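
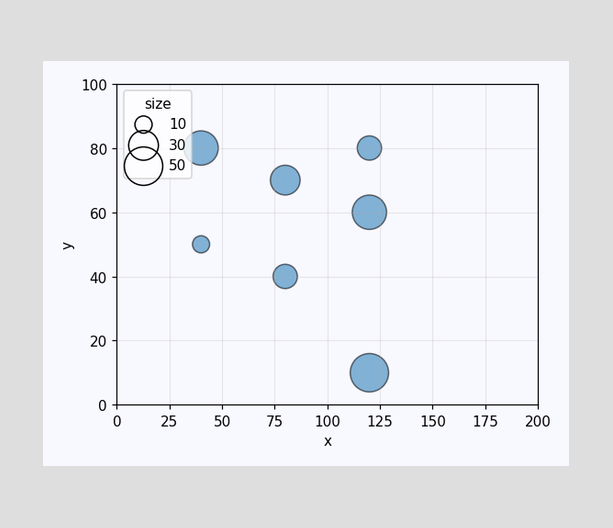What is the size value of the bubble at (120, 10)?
Matching the bubble at (120, 10) against the size legend gives 50.

50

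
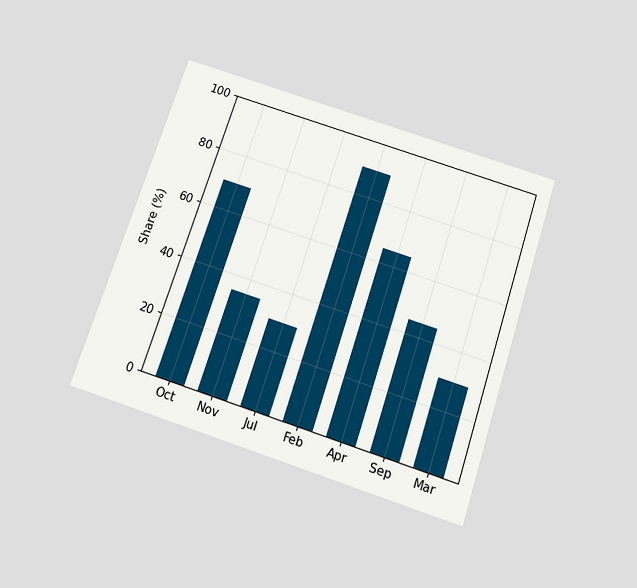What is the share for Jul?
The chart is tilted about 18° clockwise and viewed slightly from below. Reading along the chart's y-axis, the Jul bar reaches 30%.

30%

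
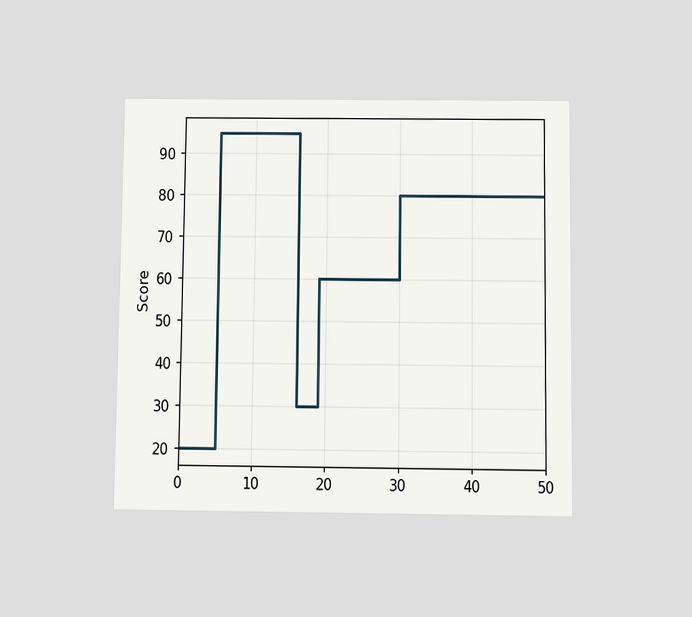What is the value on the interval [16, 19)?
The chart is viewed slightly from below. On [16, 19) the step sits at 30.

30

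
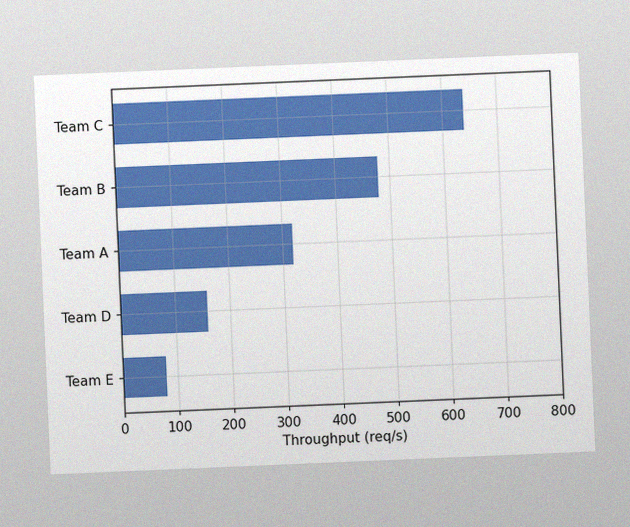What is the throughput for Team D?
The chart is tilted about 2° counter-clockwise, with some photo noise. Reading along the chart's x-axis, the Team D bar reaches 160req/s.

160req/s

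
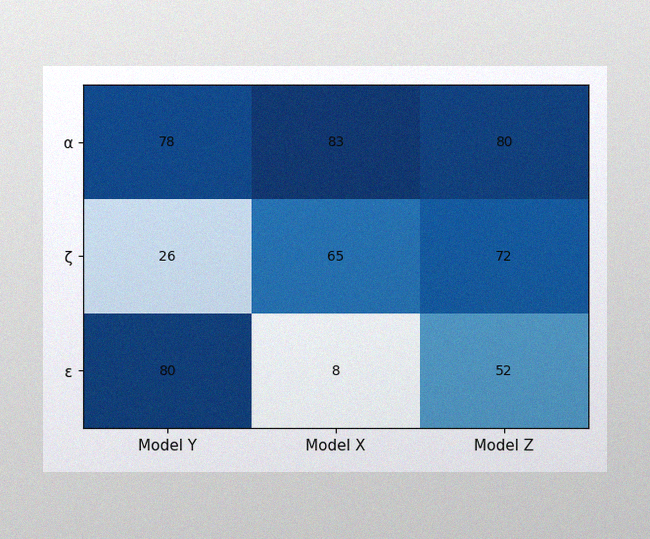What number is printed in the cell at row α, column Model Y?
The image has some photo noise and uneven lighting. The (α, Model Y) cell reads 78.

78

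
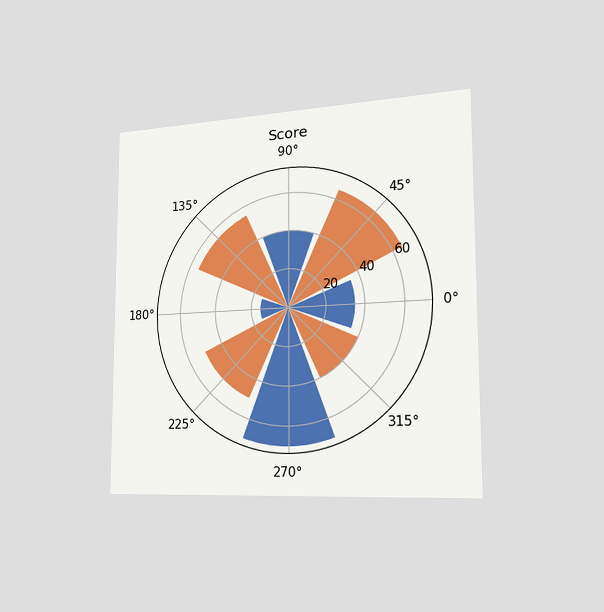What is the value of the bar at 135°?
The chart is viewed slightly from the right. The bar at 135° reaches 55 on the radial axis.

55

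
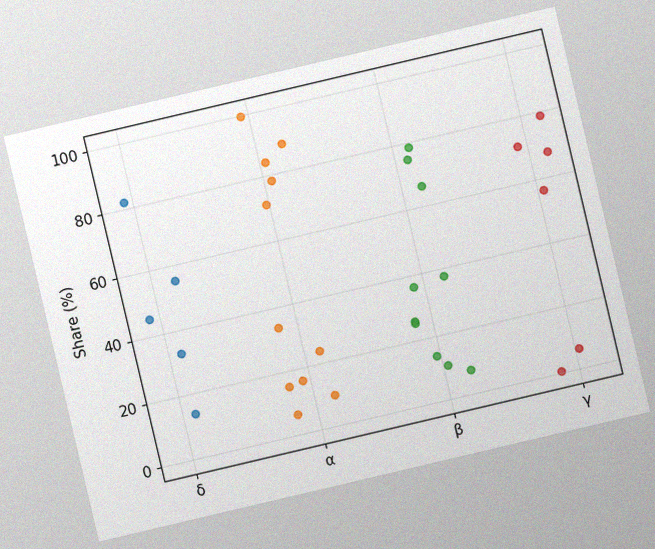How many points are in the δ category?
The chart is tilted about 13° counter-clockwise, with some photo noise. Counting the markers in the δ column gives 5.

5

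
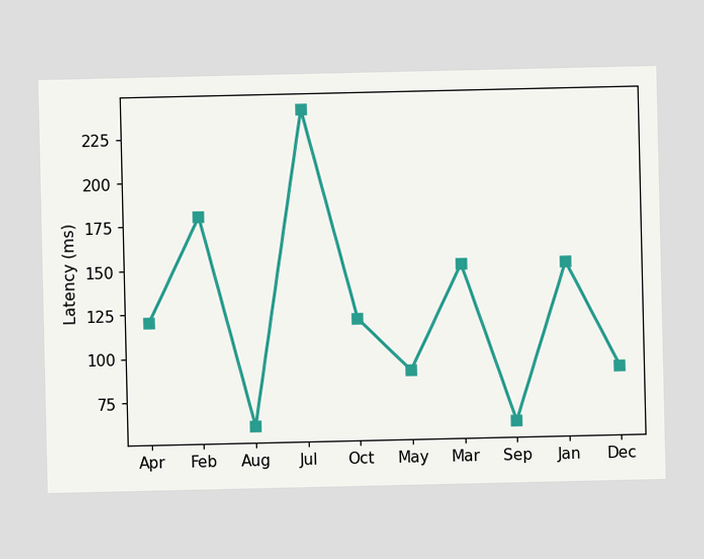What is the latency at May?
At May, the line is at 90ms.

90ms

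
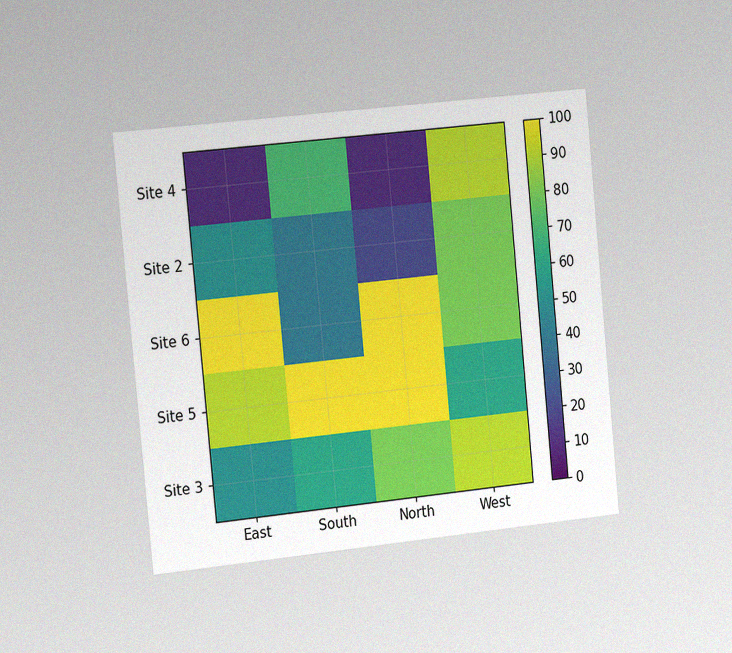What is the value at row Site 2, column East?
50

The chart is tilted about 6° counter-clockwise and viewed slightly from the left, with some photo noise. Matching cell (Site 2, East) against the colorbar gives 50.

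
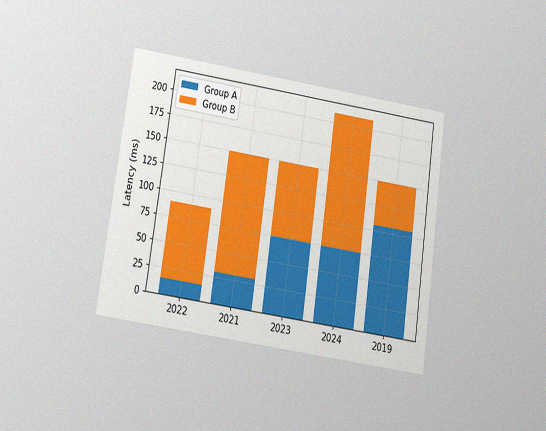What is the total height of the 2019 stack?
150ms

The chart is tilted about 8° clockwise and viewed slightly from below, with some photo noise. The 2019 stack's top reaches 150ms on the y-axis.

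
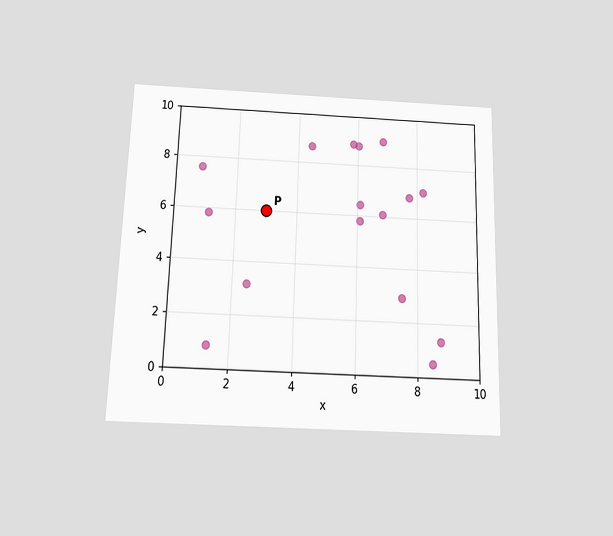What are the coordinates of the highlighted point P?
The chart is viewed slightly from below. Following the gridlines from P to each axis, P sits at (3, 6).

(3, 6)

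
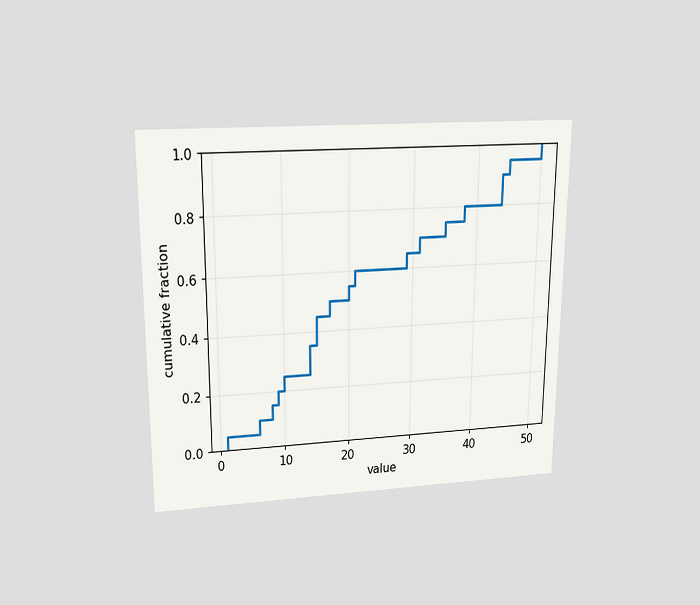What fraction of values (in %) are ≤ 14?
The chart is viewed slightly from above. At x=14 the ECDF step is at 35%.

35%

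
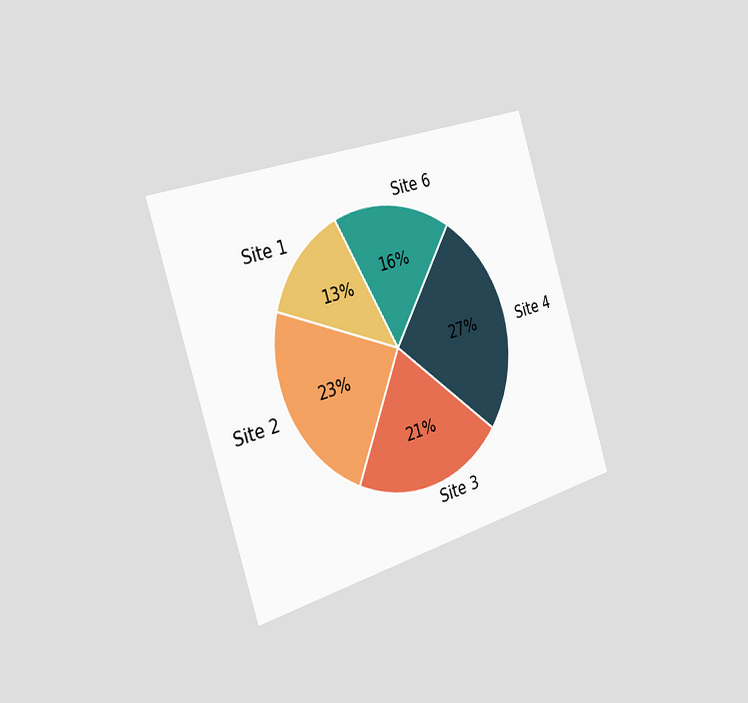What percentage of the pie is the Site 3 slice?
21%

The chart is tilted about 17° counter-clockwise and viewed slightly from the left. The Site 3 slice takes up 21% of the pie.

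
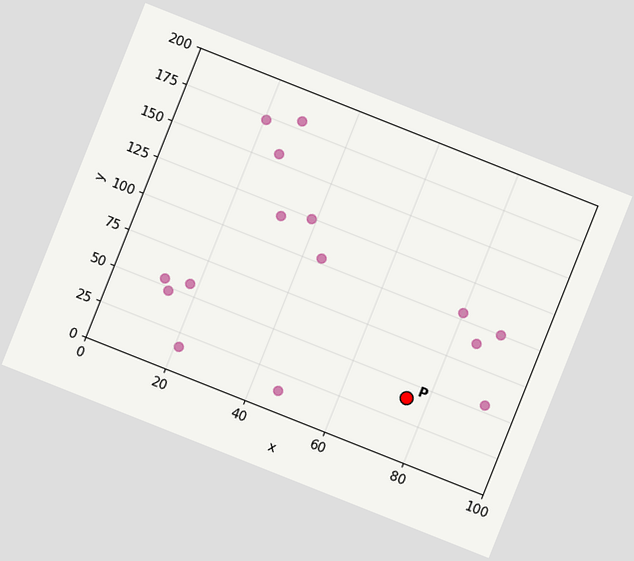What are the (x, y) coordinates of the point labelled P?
(75, 40)

The chart is tilted about 22° clockwise. Following the gridlines from P to each axis, P sits at (75, 40).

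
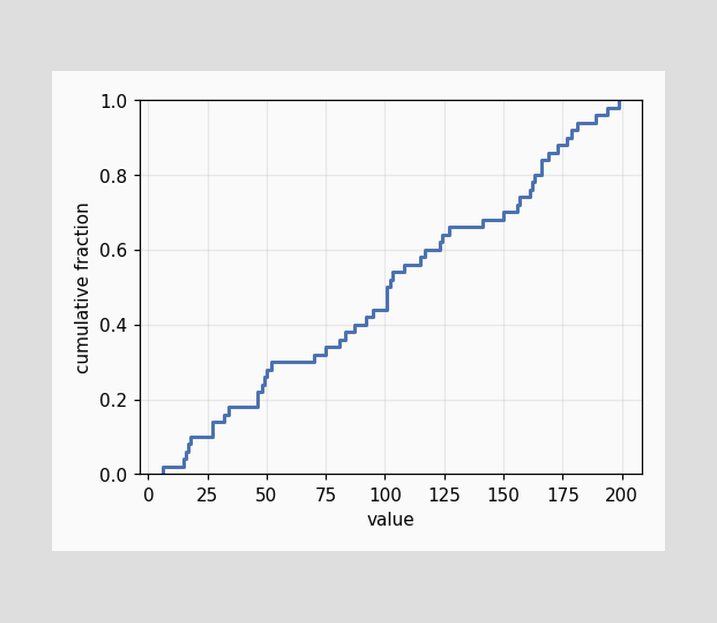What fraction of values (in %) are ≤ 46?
At x=46 the ECDF step is at 22%.

22%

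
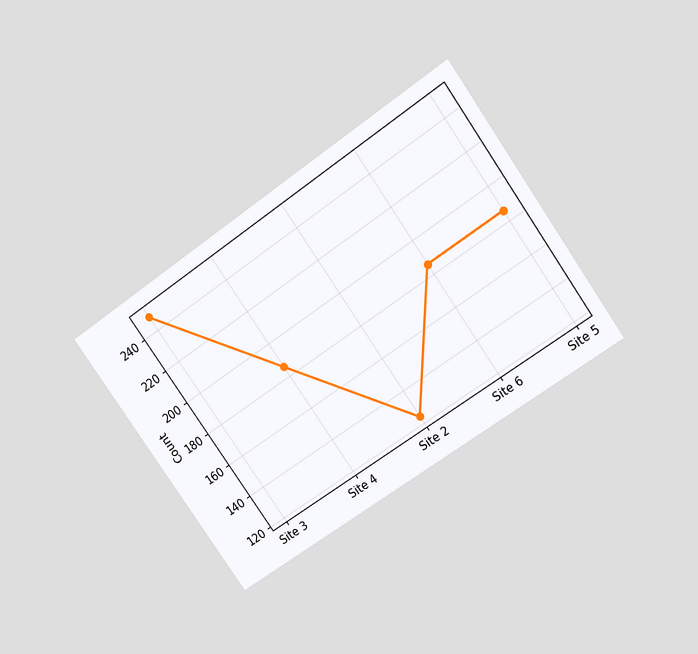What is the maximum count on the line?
248

The chart is tilted about 35° counter-clockwise and viewed slightly from above. The highest point is at Site 3, and reading across to the y-axis gives 248.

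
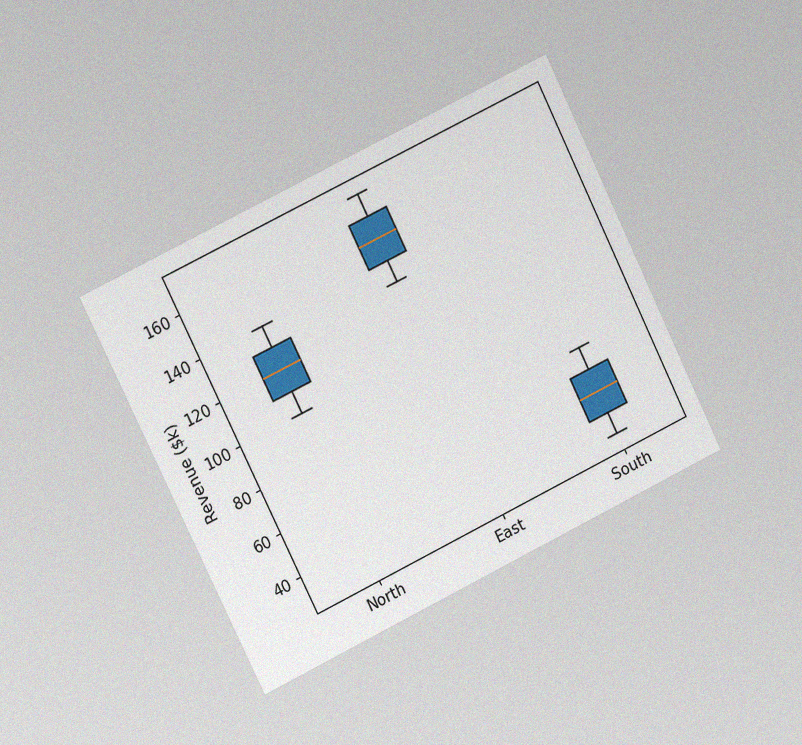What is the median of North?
The chart is tilted about 26° counter-clockwise and viewed at a slight angle, with some photo noise. The median line in the North box sits at $120k.

$120k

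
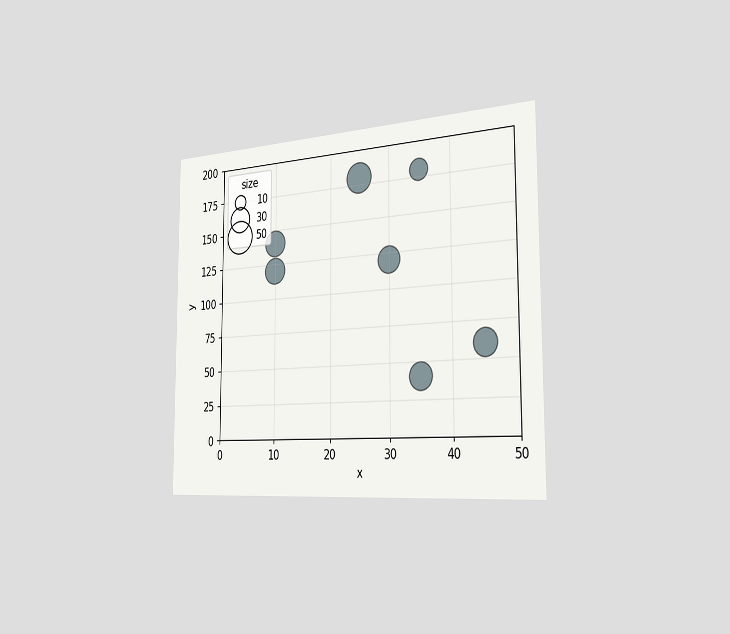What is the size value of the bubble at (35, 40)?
The chart is viewed slightly from the right. Matching the bubble at (35, 40) against the size legend gives 30.

30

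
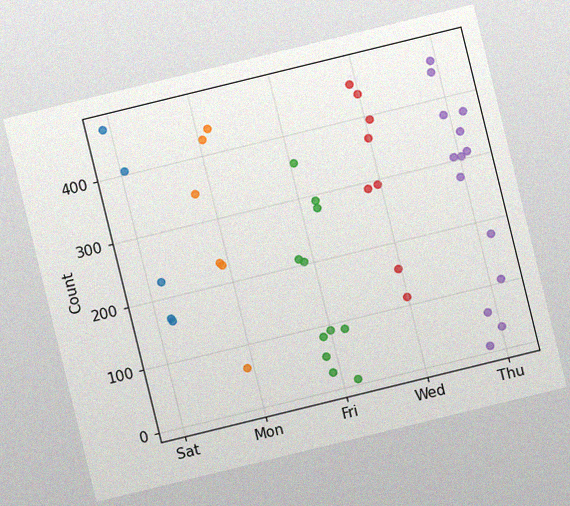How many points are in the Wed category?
The chart is tilted about 14° counter-clockwise, with some photo noise. Counting the markers in the Wed column gives 8.

8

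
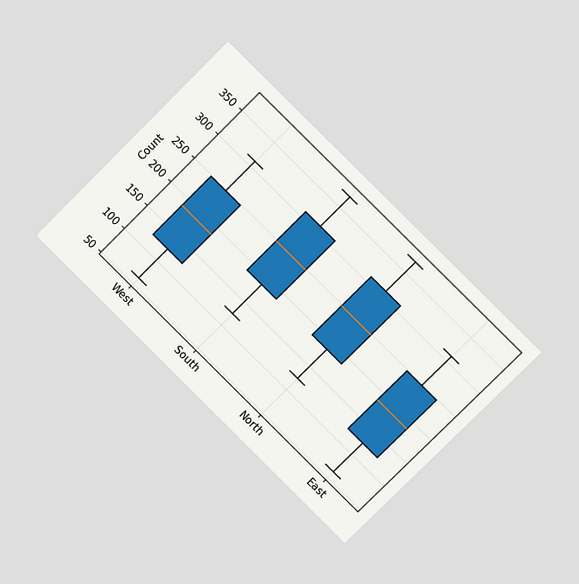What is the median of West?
186

The chart is tilted about 45° clockwise and viewed at a slight angle. The median line in the West box sits at 186.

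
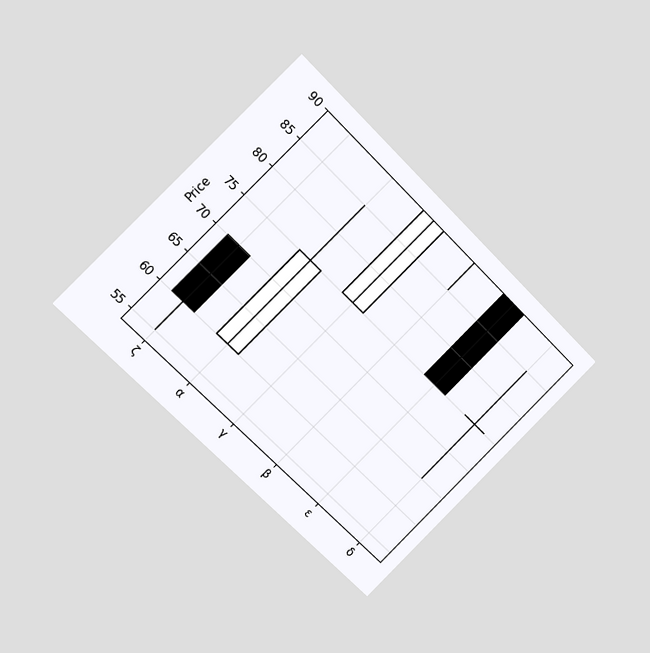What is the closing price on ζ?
The chart is tilted about 45° clockwise and viewed at a slight angle. The ζ candle closes at 60.

60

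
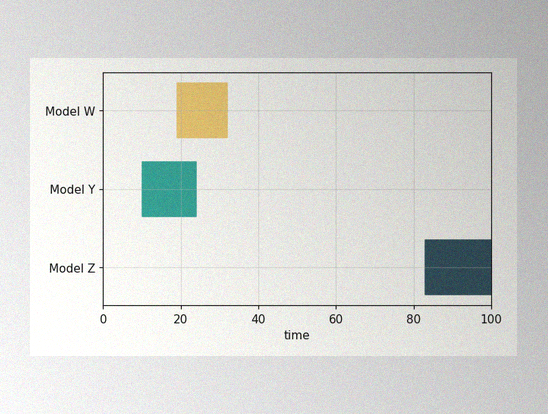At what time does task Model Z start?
The image has some photo noise and uneven lighting. The Model Z bar begins at t=83.

83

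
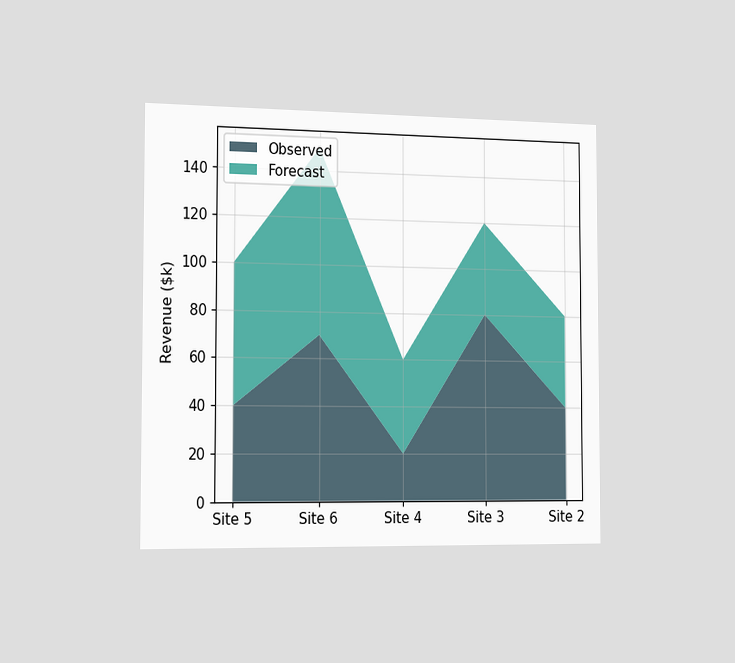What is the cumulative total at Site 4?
$60k

The chart is viewed slightly from the left. The stacked total at Site 4 reaches $60k.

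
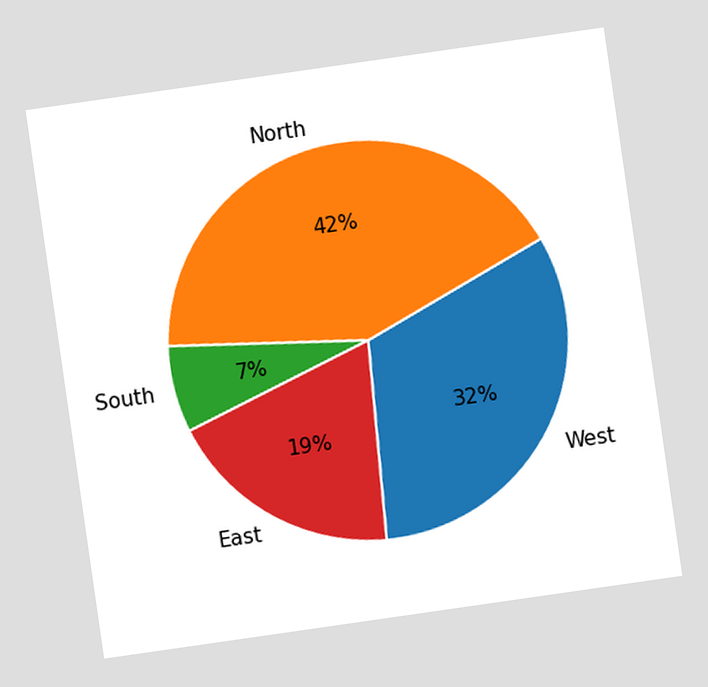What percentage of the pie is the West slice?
32%

The chart is tilted about 8° counter-clockwise. The West slice takes up 32% of the pie.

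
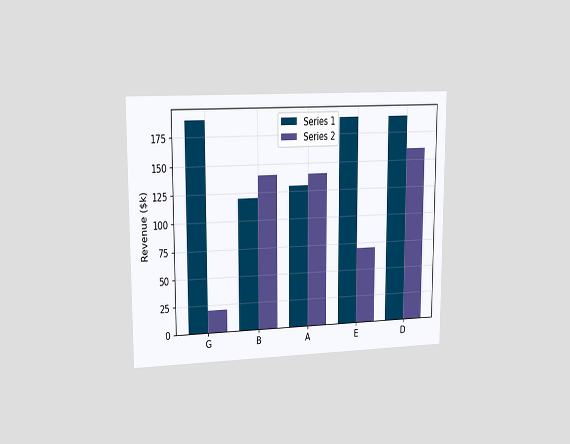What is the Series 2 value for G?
The chart is viewed slightly from the left. The Series 2 bar at G reaches $20k on the y-axis.

$20k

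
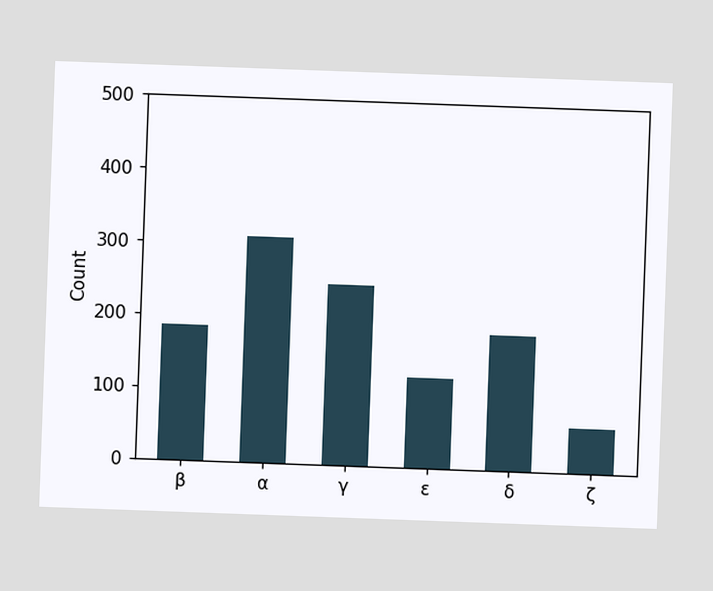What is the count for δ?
The chart is tilted about 2° clockwise. Reading along the chart's y-axis, the δ bar reaches 186.

186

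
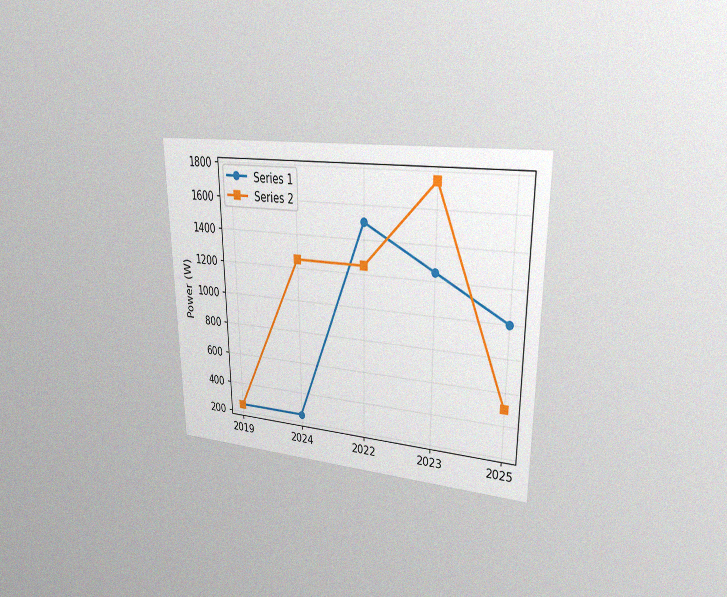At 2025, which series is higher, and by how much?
Series 1, by 500W

The chart is viewed at a slight angle, with some photo noise. At 2025, Series 1 sits above the other line by 500W.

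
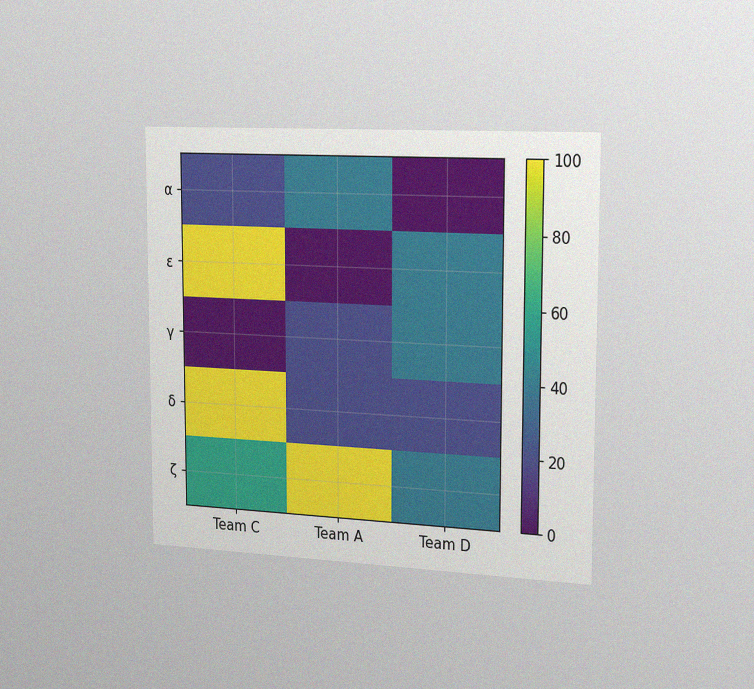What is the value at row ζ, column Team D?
40

The chart is viewed slightly from the right, with some photo noise. Matching cell (ζ, Team D) against the colorbar gives 40.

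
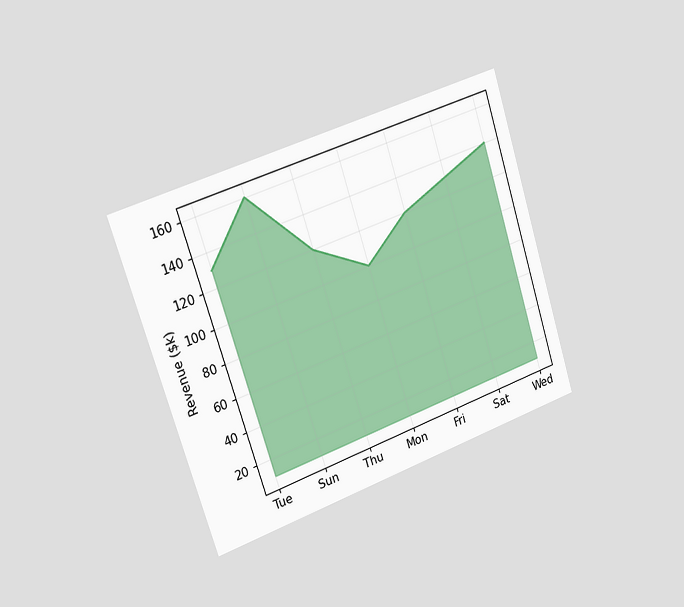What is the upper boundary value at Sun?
The chart is tilted about 18° counter-clockwise and viewed slightly from the left. At Sun the upper boundary is at $160k.

$160k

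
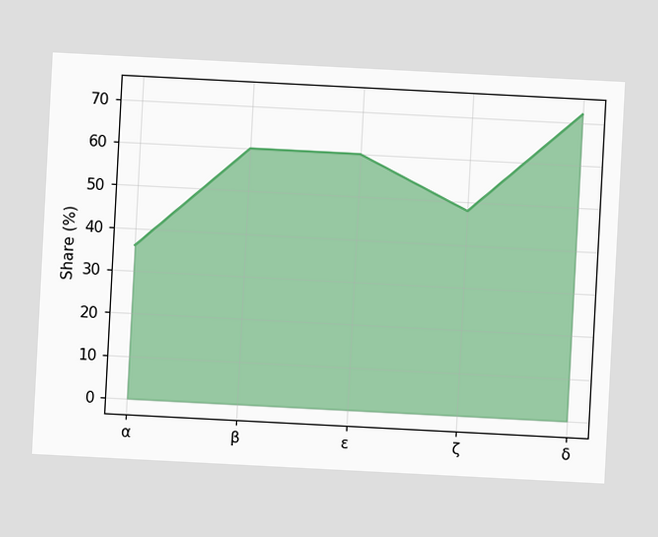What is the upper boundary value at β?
The chart is tilted about 3° clockwise. At β the upper boundary is at 60%.

60%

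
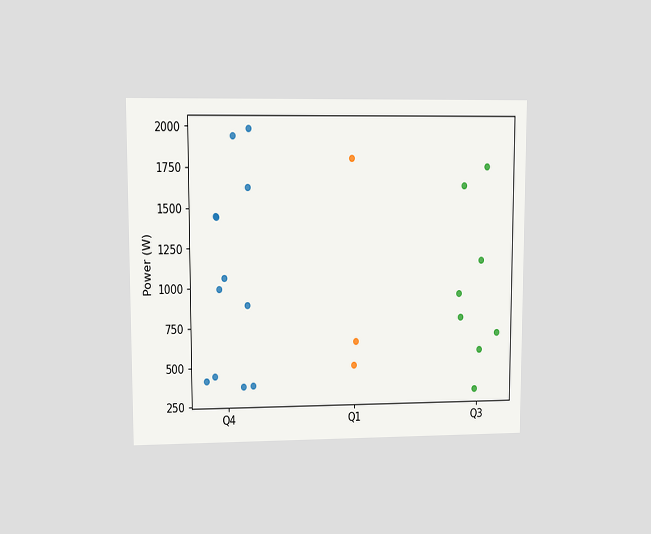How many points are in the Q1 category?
3

The chart is viewed at a slight angle. Counting the markers in the Q1 column gives 3.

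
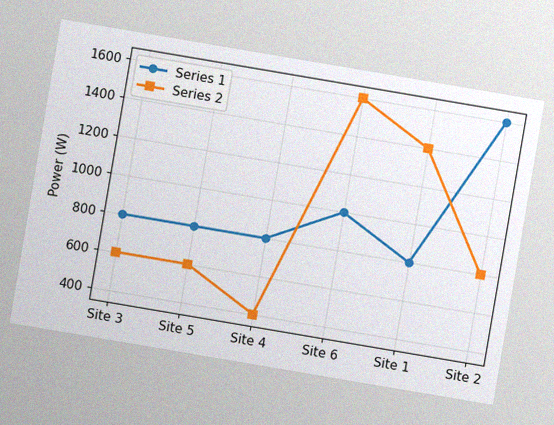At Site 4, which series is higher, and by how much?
The chart is tilted about 10° clockwise, with some photo noise. At Site 4, Series 1 sits above the other line by 400W.

Series 1, by 400W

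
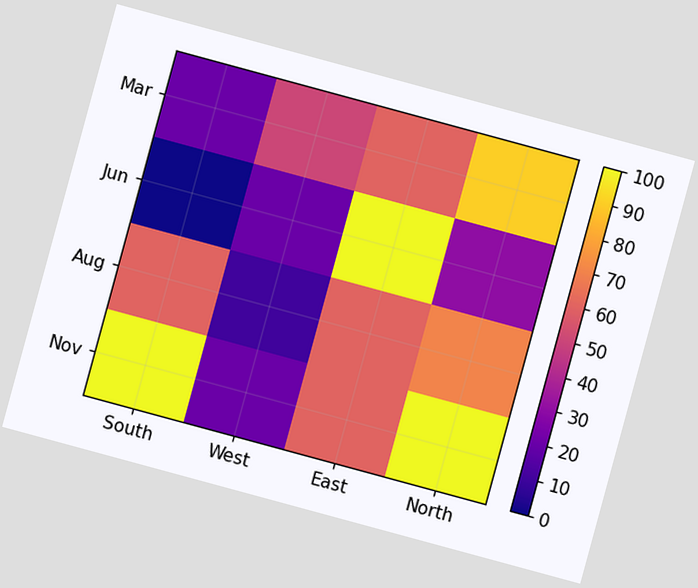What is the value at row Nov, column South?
100

The chart is tilted about 15° clockwise. Matching cell (Nov, South) against the colorbar gives 100.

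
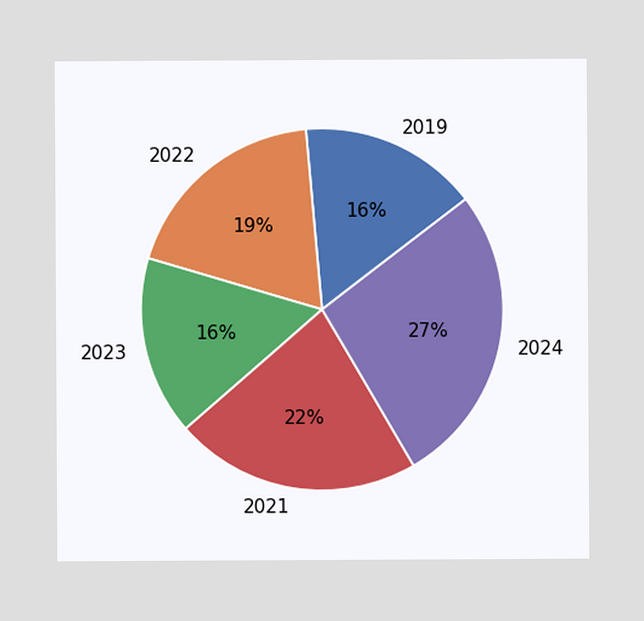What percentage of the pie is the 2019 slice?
16%

The 2019 slice takes up 16% of the pie.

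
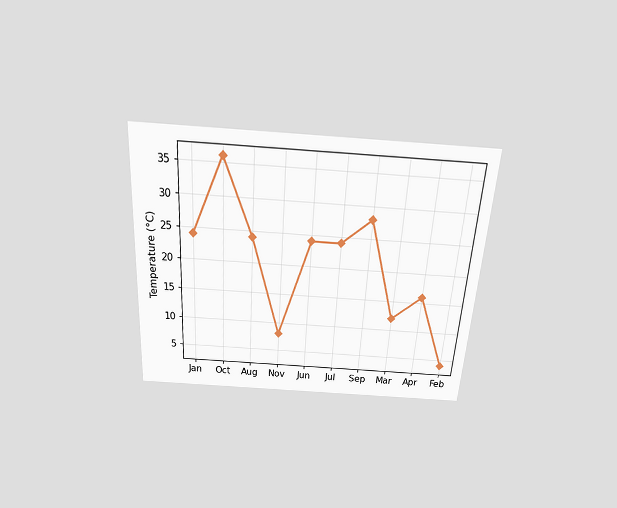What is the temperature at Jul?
The chart is tilted about 4° clockwise and viewed slightly from above. At Jul, the line is at 24°C.

24°C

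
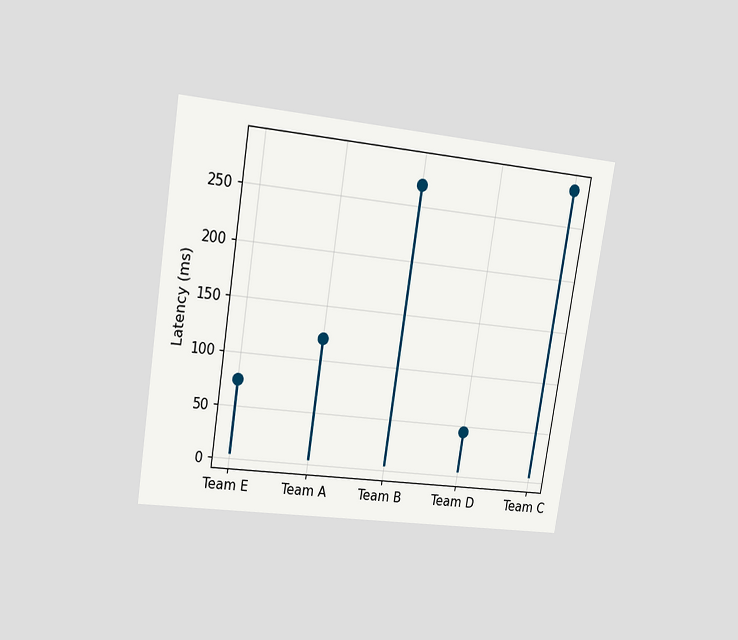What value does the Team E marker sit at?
The chart is tilted about 9° clockwise and viewed at a slight angle. The Team E marker sits at 75ms.

75ms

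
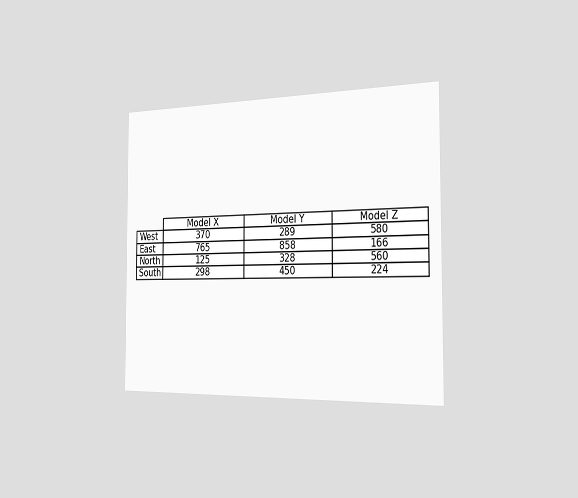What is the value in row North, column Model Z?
560

The chart is viewed slightly from the right. The (North, Model Z) cell reads 560.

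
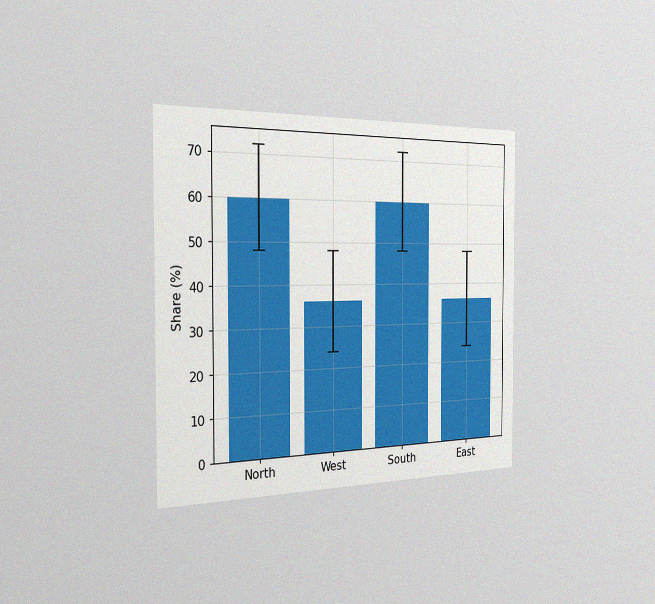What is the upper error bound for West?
The chart is viewed slightly from the left, with some photo noise. The West bar's upper whisker reaches 48%.

48%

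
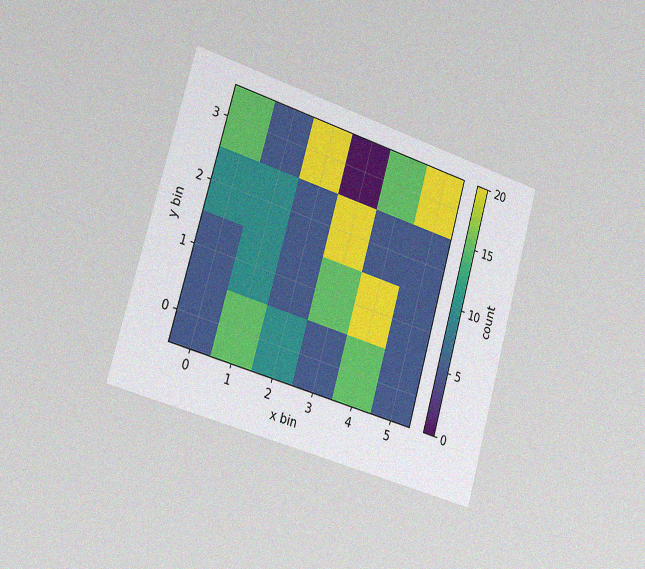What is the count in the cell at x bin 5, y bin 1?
The chart is tilted about 16° clockwise and viewed slightly from the left, with some photo noise. Matching the cell (5, 1) against the colorbar gives 5.

5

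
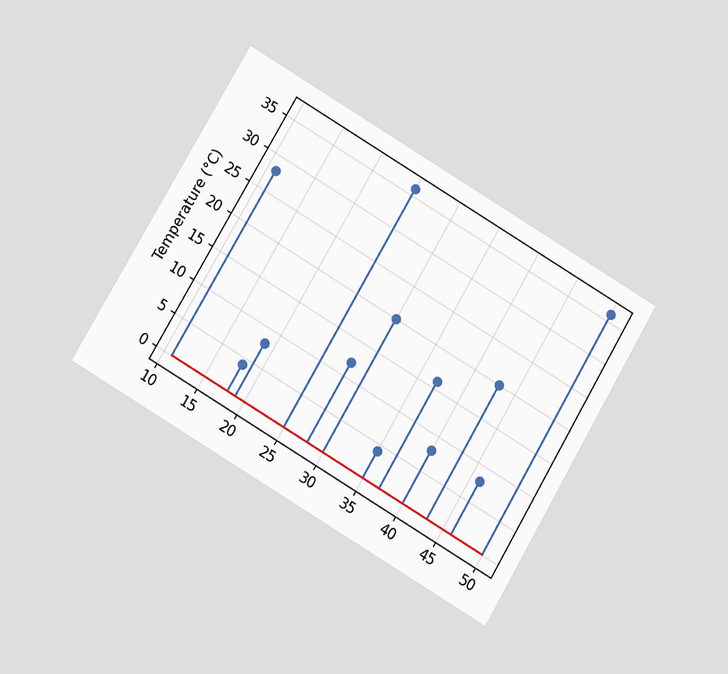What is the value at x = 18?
The chart is tilted about 31° clockwise and viewed at a slight angle. The stem at x=18 reaches 4°C.

4°C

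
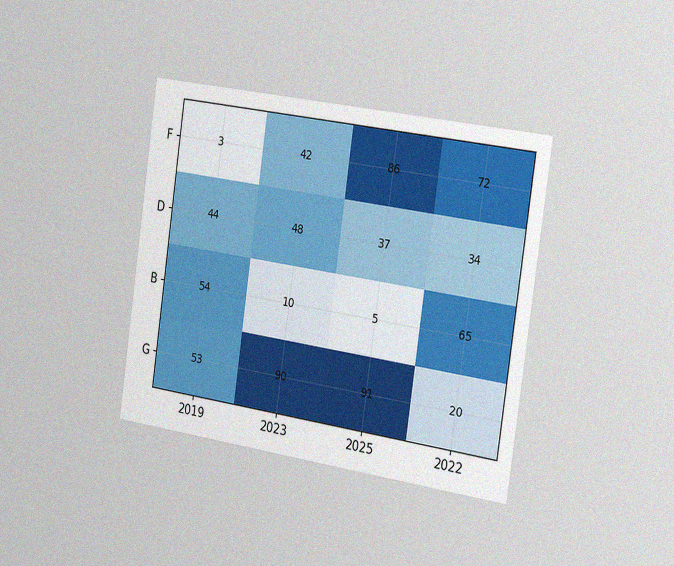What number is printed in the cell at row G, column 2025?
91

The chart is tilted about 8° clockwise and viewed slightly from the right, with some photo noise. The (G, 2025) cell reads 91.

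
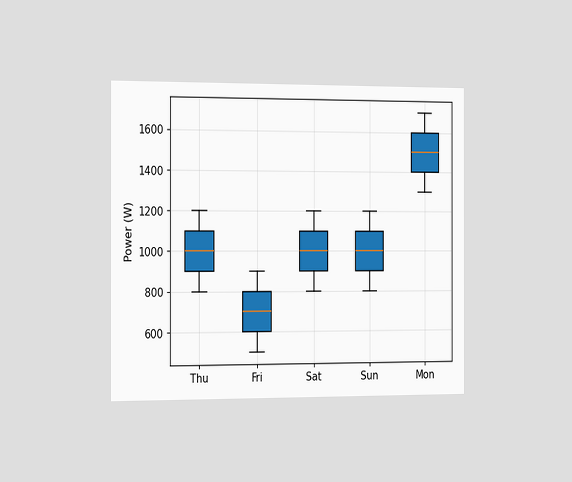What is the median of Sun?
The chart is viewed slightly from the left. The median line in the Sun box sits at 1000W.

1000W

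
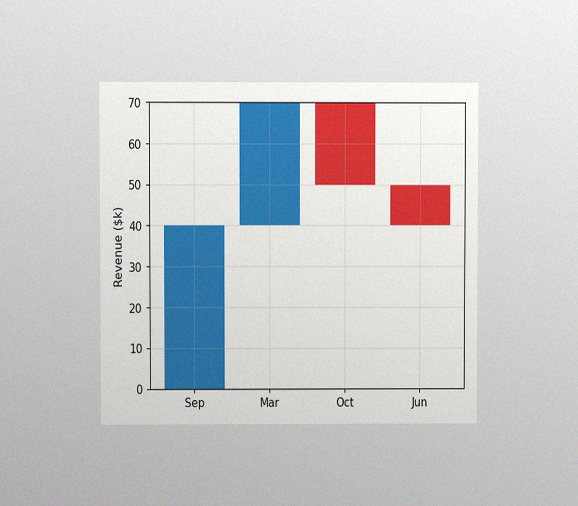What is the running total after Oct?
The chart is viewed at a slight angle, with some photo noise. After Oct the running total reaches $50k.

$50k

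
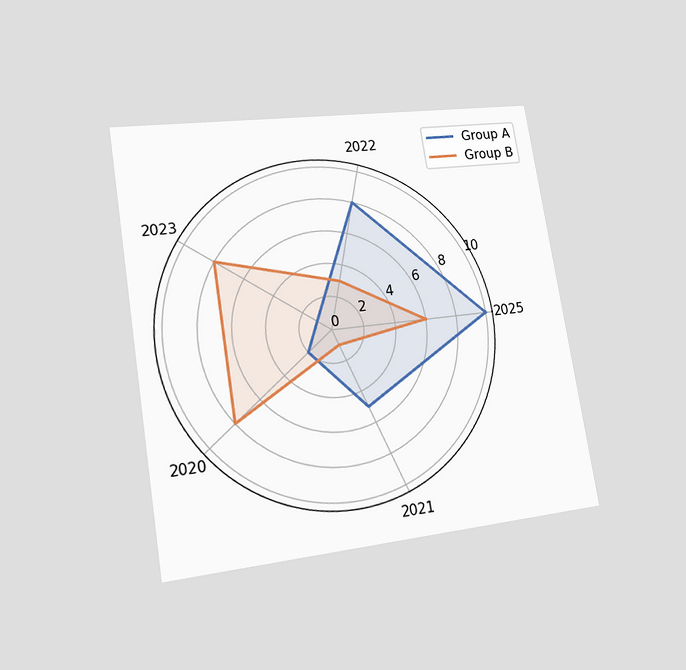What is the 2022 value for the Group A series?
8

The chart is tilted about 9° counter-clockwise and viewed at a slight angle. On the 2022 axis, Group A reaches 8.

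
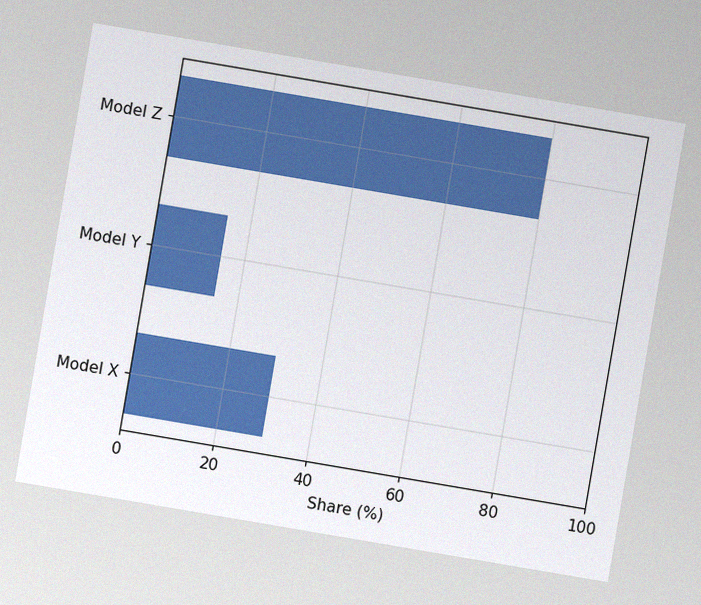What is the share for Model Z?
80%

The chart is tilted about 10° clockwise, with some photo noise. Reading along the chart's x-axis, the Model Z bar reaches 80%.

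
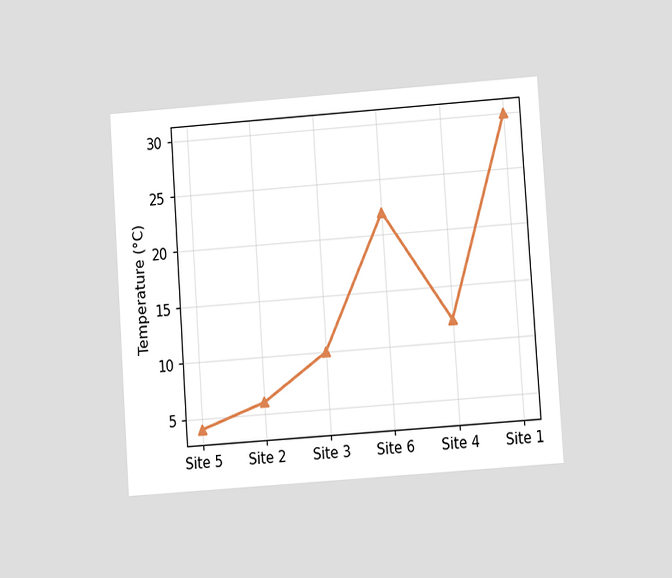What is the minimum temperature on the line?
4°C

The chart is tilted about 4° counter-clockwise and viewed at a slight angle. The lowest point is at Site 5, and reading across to the y-axis gives 4°C.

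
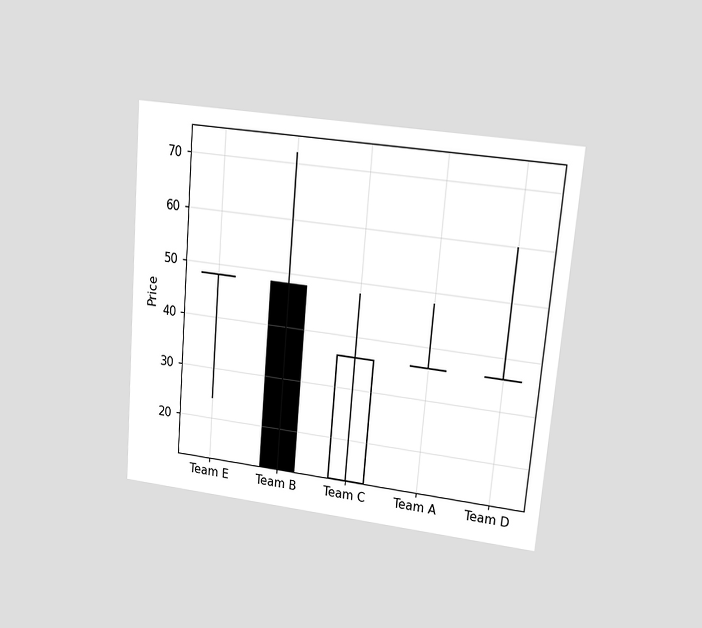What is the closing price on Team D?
The chart is tilted about 5° clockwise and viewed at a slight angle. The Team D candle closes at 36.

36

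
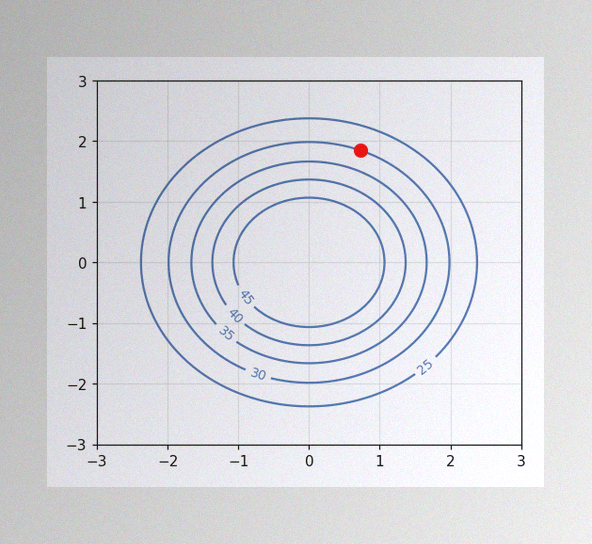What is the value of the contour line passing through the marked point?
30

The image has some photo noise and uneven lighting. The marked point sits on the contour labelled 30.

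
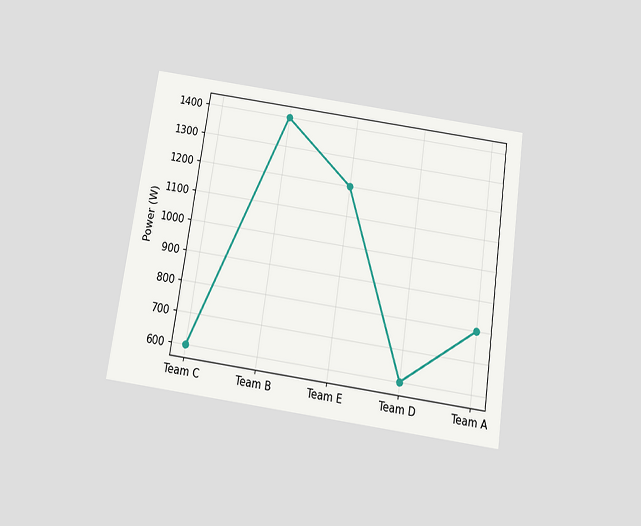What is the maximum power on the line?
The chart is tilted about 8° clockwise and viewed slightly from below. The highest point is at Team B, and reading across to the y-axis gives 1400W.

1400W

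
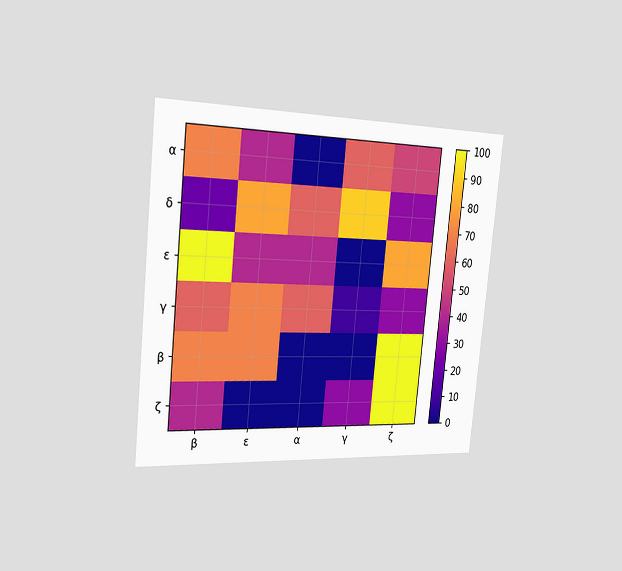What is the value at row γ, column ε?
70

The chart is tilted about 6° clockwise and viewed slightly from the left. Matching cell (γ, ε) against the colorbar gives 70.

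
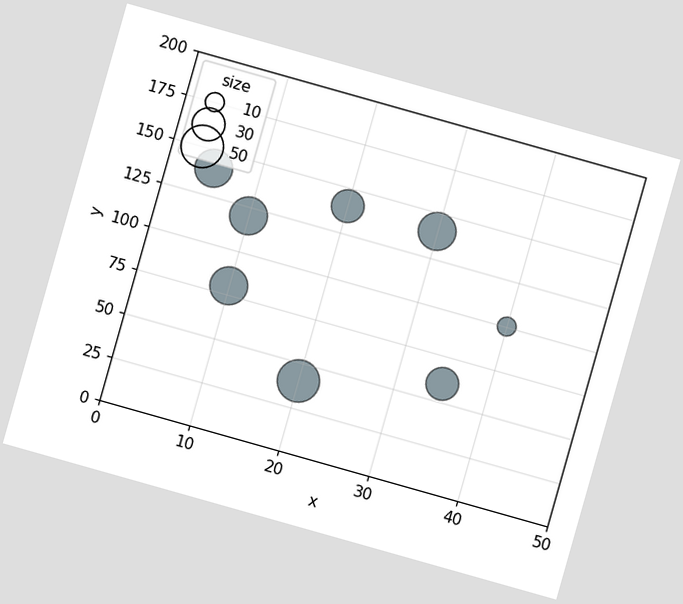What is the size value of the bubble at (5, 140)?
40

The chart is tilted about 16° clockwise. Matching the bubble at (5, 140) against the size legend gives 40.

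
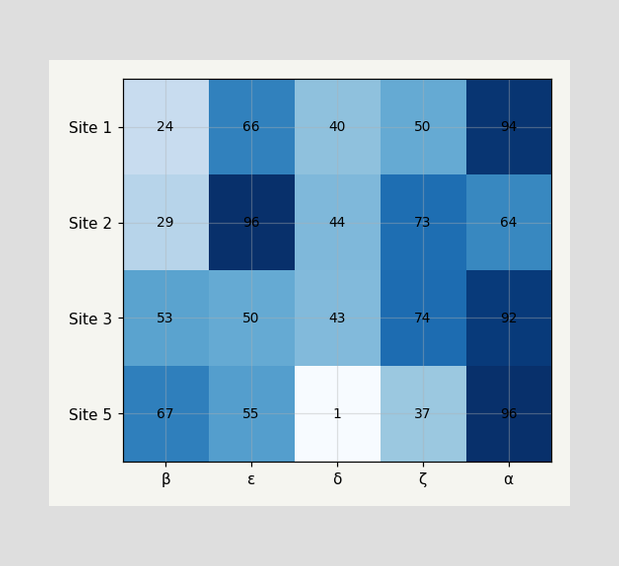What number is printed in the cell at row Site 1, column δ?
The (Site 1, δ) cell reads 40.

40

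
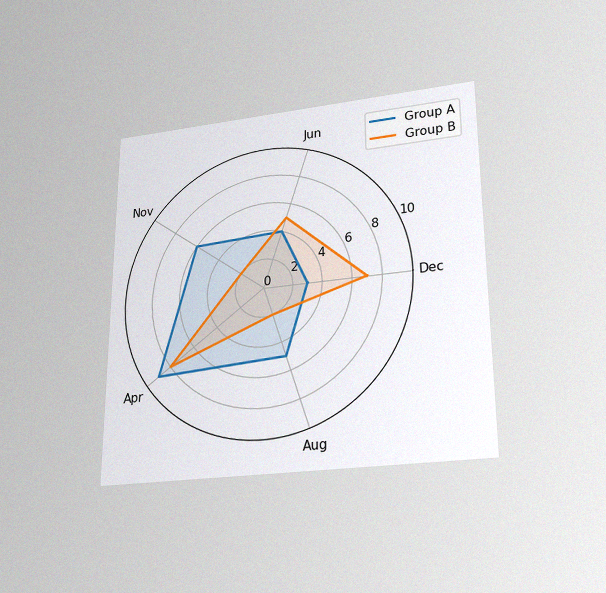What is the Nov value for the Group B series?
The chart is viewed slightly from below, with some photo noise. On the Nov axis, Group B reaches 2.

2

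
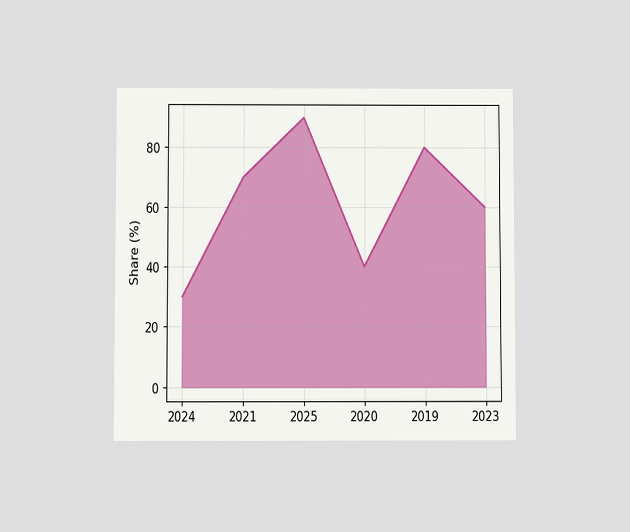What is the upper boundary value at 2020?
40%

The chart is viewed at a slight angle. At 2020 the upper boundary is at 40%.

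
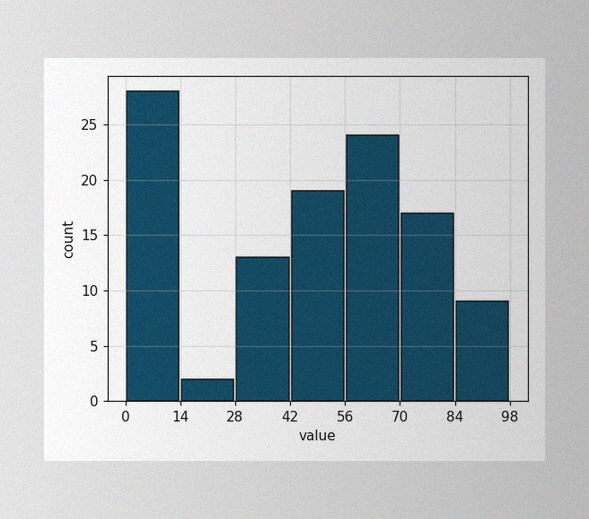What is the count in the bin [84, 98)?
9

The image has some photo noise and uneven lighting. The [84, 98) bin has height 9.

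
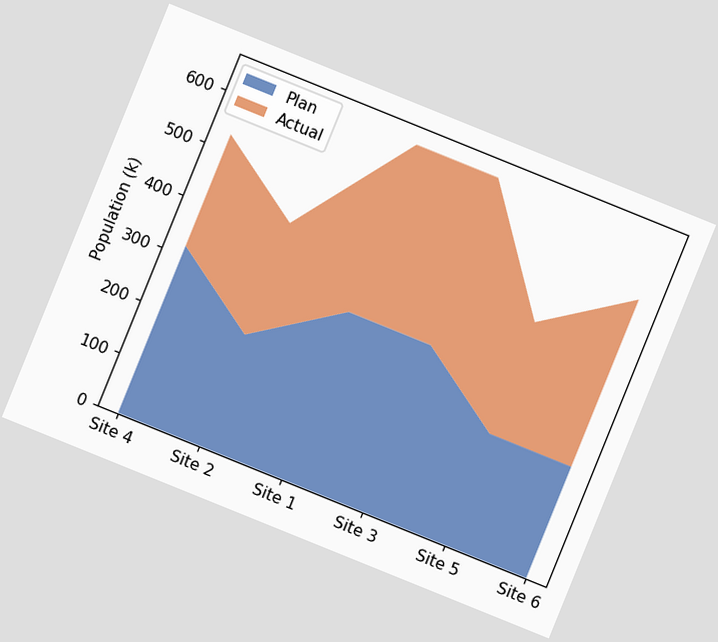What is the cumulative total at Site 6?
The chart is tilted about 22° clockwise. The stacked total at Site 6 reaches 530k.

530k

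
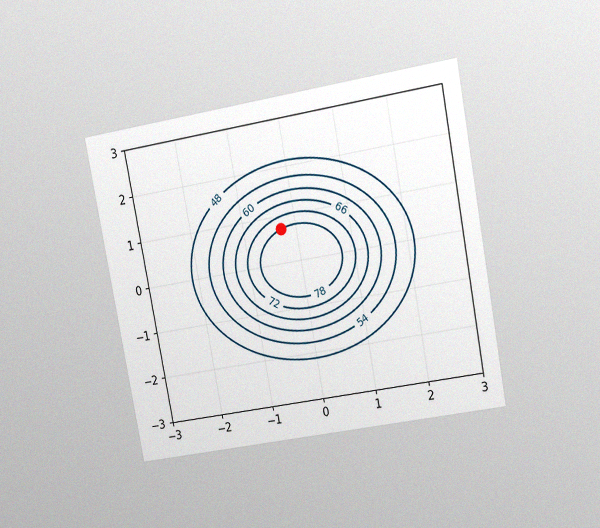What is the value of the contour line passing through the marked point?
78

The chart is tilted about 11° counter-clockwise and viewed at a slight angle, with some photo noise. The marked point sits on the contour labelled 78.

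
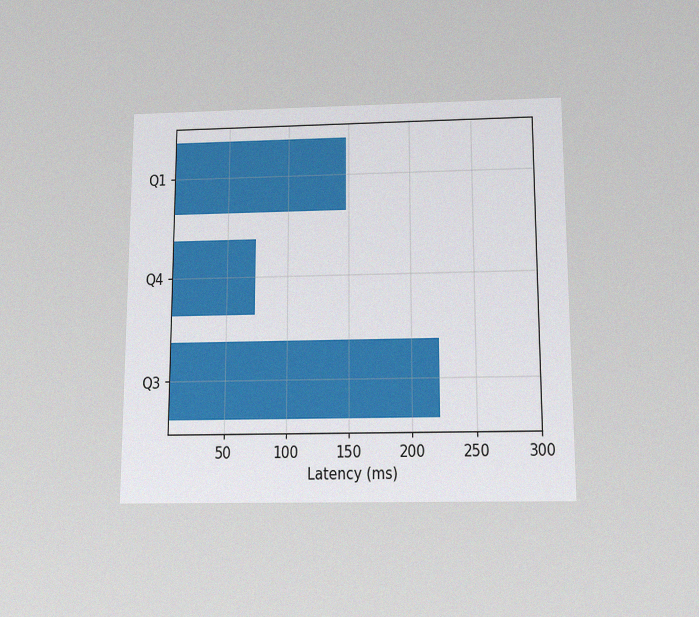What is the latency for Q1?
148ms

The chart is viewed slightly from below, with some photo noise. Reading along the chart's x-axis, the Q1 bar reaches 148ms.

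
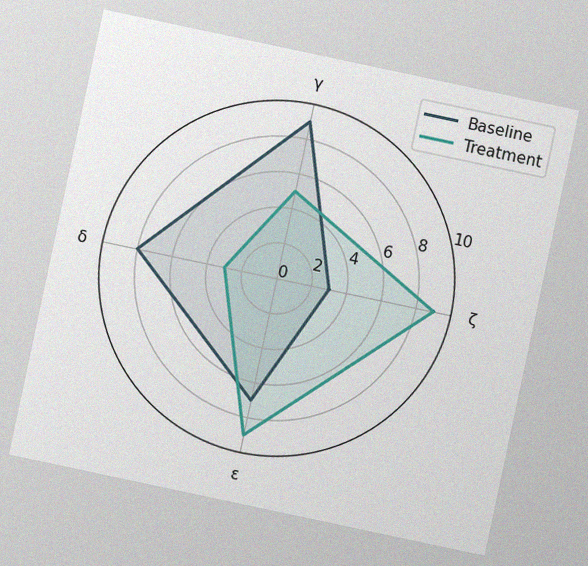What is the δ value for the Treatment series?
The chart is tilted about 12° clockwise, with some photo noise. On the δ axis, Treatment reaches 3.

3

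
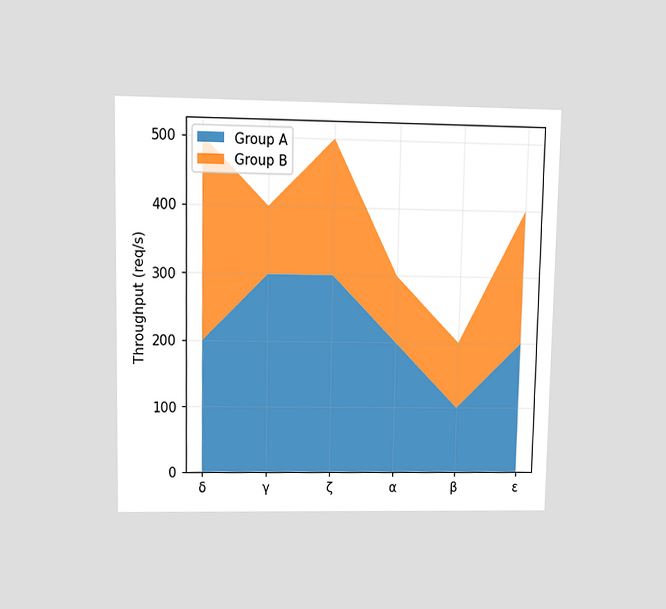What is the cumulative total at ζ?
The chart is viewed at a slight angle. The stacked total at ζ reaches 500req/s.

500req/s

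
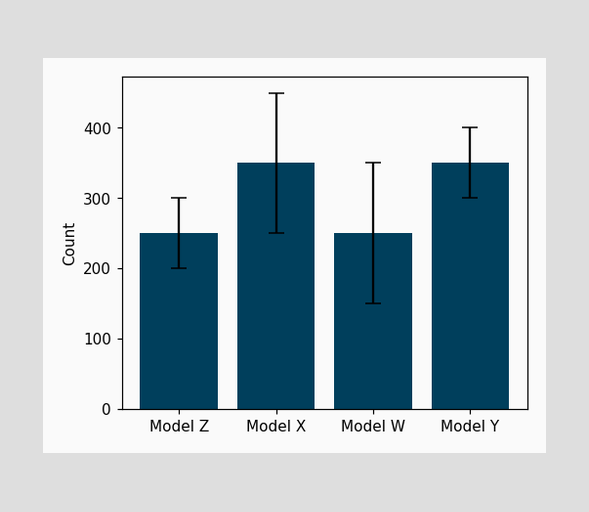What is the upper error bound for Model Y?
The Model Y bar's upper whisker reaches 400.

400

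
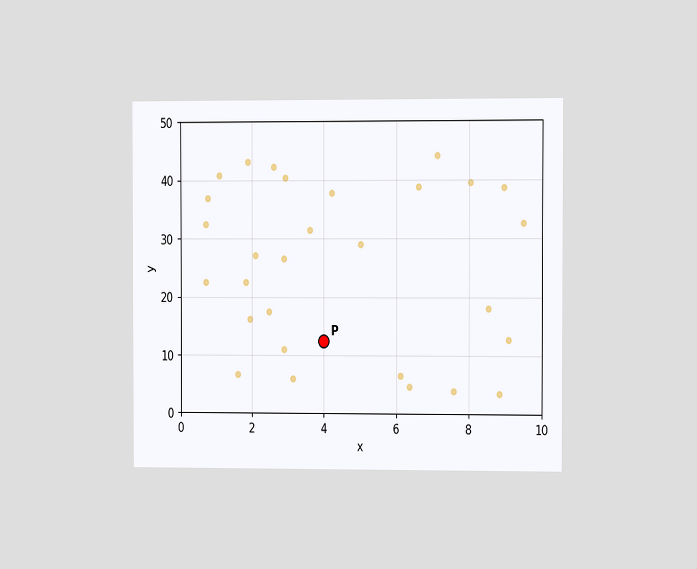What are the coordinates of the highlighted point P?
(4, 12.5)

The chart is viewed slightly from the right. Following the gridlines from P to each axis, P sits at (4, 12.5).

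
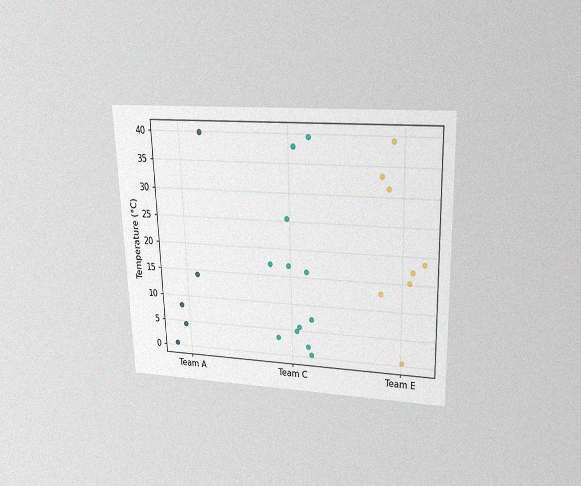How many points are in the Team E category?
The chart is viewed slightly from above, with some photo noise. Counting the markers in the Team E column gives 8.

8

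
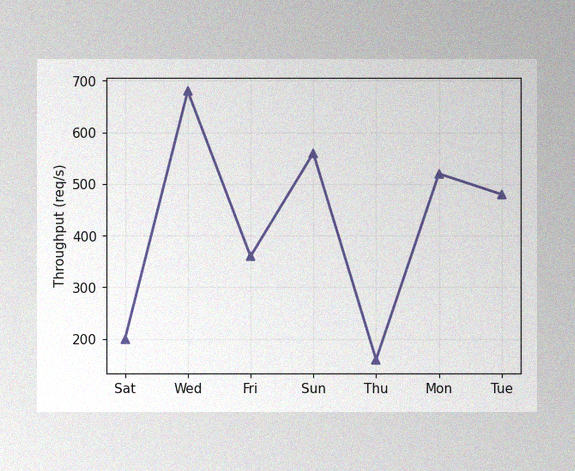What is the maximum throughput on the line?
680req/s

The image has some photo noise and uneven lighting. The highest point is at Wed, and reading across to the y-axis gives 680req/s.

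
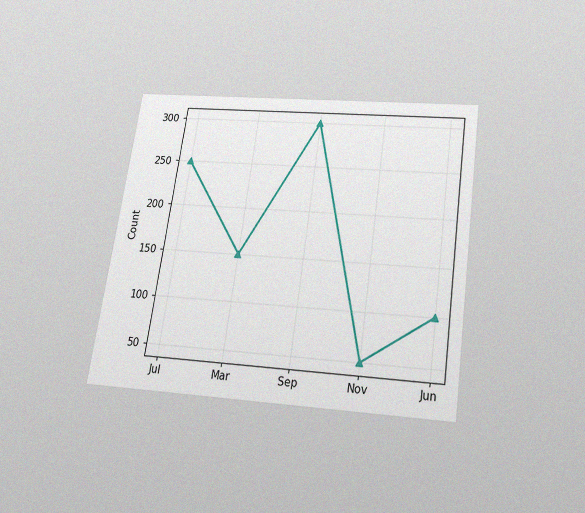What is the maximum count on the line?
300

The chart is tilted about 8° clockwise and viewed slightly from below, with some photo noise. The highest point is at Sep, and reading across to the y-axis gives 300.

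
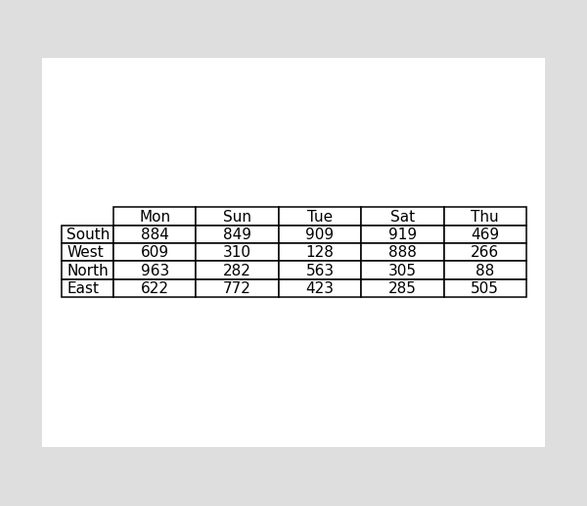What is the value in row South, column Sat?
The (South, Sat) cell reads 919.

919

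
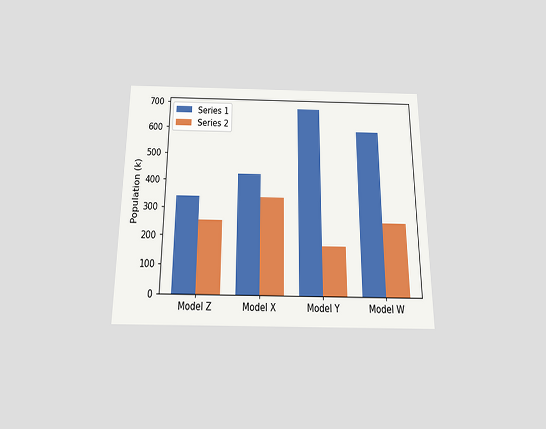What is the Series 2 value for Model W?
255k

The chart is viewed slightly from below. The Series 2 bar at Model W reaches 255k on the y-axis.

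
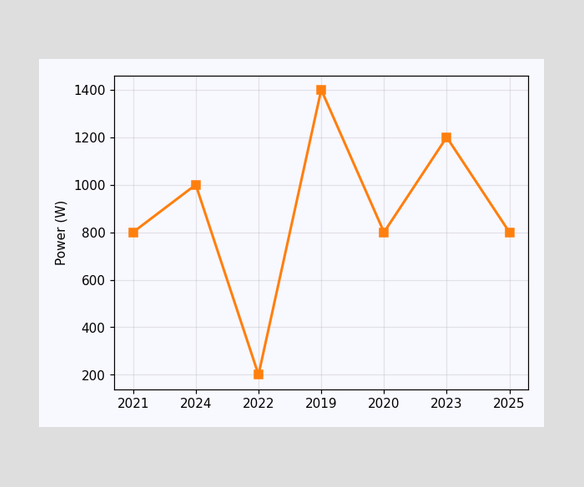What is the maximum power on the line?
The highest point is at 2019, and reading across to the y-axis gives 1400W.

1400W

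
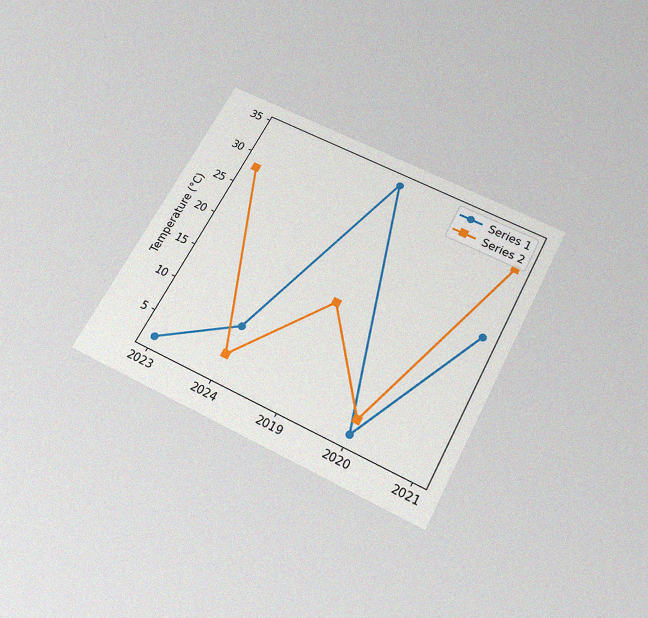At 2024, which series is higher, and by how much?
The chart is tilted about 28° clockwise and viewed slightly from below, with some photo noise. At 2024, Series 1 sits above the other line by 4°C.

Series 1, by 4°C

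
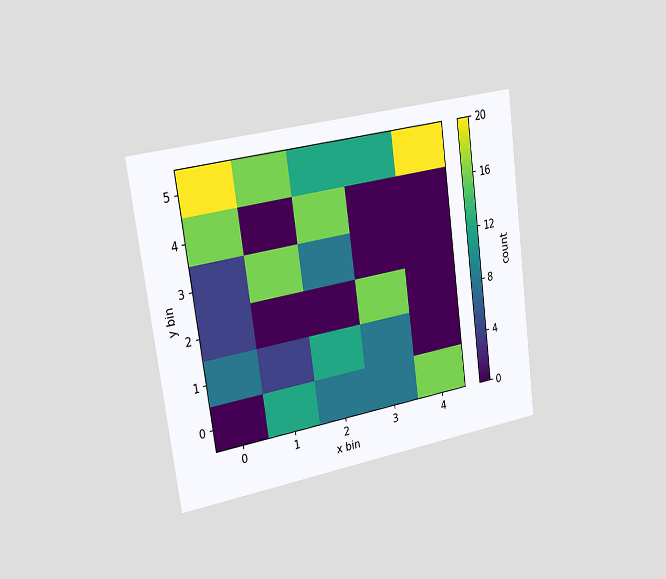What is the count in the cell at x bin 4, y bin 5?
The chart is tilted about 8° counter-clockwise and viewed slightly from the left. Matching the cell (4, 5) against the colorbar gives 20.

20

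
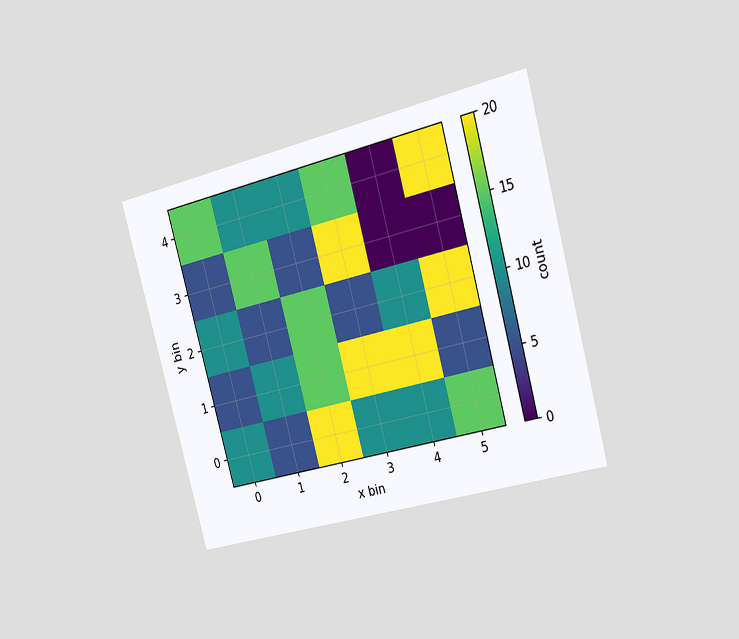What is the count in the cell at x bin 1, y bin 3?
The chart is tilted about 15° counter-clockwise and viewed slightly from the right. Matching the cell (1, 3) against the colorbar gives 15.

15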